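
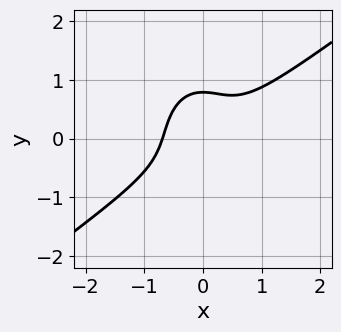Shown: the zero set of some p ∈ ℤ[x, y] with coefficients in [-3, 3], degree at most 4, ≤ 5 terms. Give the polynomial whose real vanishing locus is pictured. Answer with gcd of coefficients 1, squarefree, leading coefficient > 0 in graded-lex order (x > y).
deg p = 3. The shape is more complex than any degree-2 curve.
Matching integer coefficients to the picture gives p.

3*x^3 - 3*x^2*y - 2*y^3 + 1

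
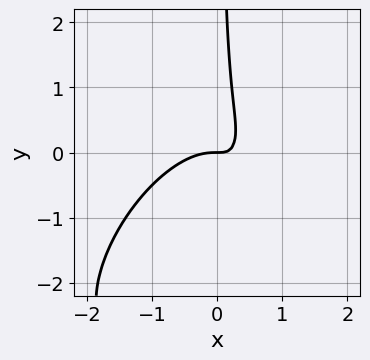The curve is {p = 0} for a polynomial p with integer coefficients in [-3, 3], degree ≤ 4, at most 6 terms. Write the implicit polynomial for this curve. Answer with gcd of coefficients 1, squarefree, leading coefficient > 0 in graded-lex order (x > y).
3*x^3 - 3*x^2*y + 2*x*y^2 + 3*x*y - y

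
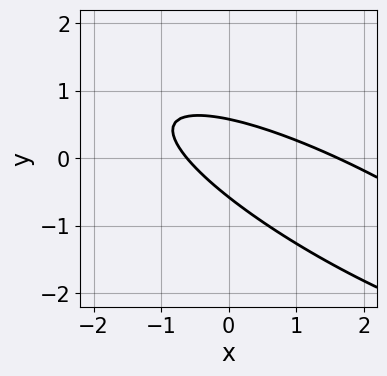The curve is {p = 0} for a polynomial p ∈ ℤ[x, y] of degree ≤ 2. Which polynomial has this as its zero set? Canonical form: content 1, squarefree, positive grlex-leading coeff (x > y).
x^2 + 3*x*y + 3*y^2 - x - 1

1. deg p = 2. The shape is more complex than any degree-1 curve.
2. The integer polynomial consistent with all of this is the stated p.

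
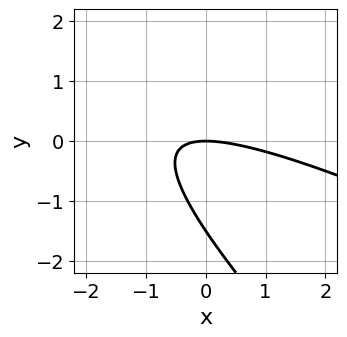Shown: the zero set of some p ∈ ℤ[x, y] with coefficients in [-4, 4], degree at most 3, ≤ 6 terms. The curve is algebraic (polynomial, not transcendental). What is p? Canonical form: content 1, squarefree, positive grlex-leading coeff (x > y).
(a) Degree: the shape is more complex than any degree-1 curve, so deg p = 2.
(b) From the visible intercepts: it crosses the x-axis at the gridline x = 0; it meets the y-axis at y = 0 (among the integer gridlines).
(c) Assembling these constraints gives the stated polynomial.

x^2 + 3*x*y + 2*y^2 + 3*y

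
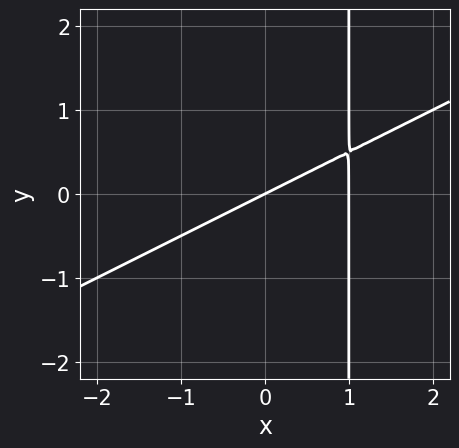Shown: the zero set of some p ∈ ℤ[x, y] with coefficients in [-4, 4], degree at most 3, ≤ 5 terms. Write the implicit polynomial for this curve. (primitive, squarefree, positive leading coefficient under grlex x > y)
x^2 - 2*x*y - x + 2*y

(a) deg p = 2. A generic line meets the curve in up to 2 points.
(b) From the axis intercepts and sections: one y-axis crossing is at y = 0; the x-axis gridline crossings are at x ∈ {0, 1}.
(c) Matching integer coefficients to the picture gives p.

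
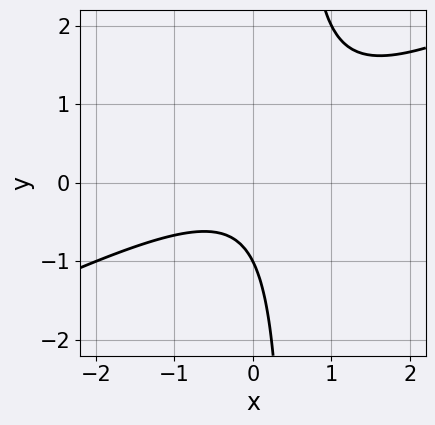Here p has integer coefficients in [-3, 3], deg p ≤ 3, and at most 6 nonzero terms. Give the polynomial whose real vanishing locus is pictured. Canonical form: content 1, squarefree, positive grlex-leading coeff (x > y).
(a) Degree: no degree-1 curve has this shape, so deg p = 2.
(b) From the visible intercepts: one y-axis crossing is at y = -1; the curve avoids every integer x-axis point in the box.
(c) Fitting integer coefficients to these (and the overall shape) gives p.

x^2 - 2*x*y + y + 1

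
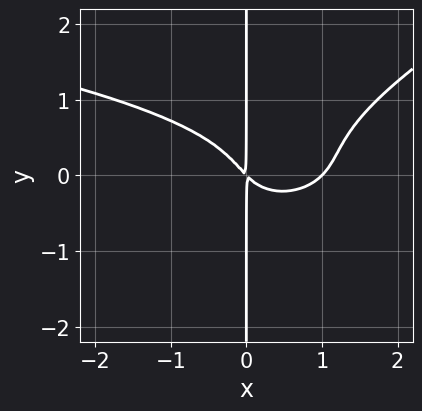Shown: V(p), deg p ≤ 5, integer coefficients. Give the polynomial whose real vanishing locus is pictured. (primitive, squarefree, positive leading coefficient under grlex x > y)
x^2*y^2 - 2*x*y^3 + x^3 - x^2 - x*y

First, deg p = 4. A generic line meets the curve in up to 4 points.
Then, observable constraints: every point of the y-axis in the box is on the curve; it crosses the x-axis at the gridline x = 1.
Finally, these observations pin down the coefficients.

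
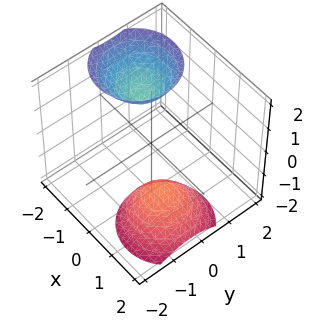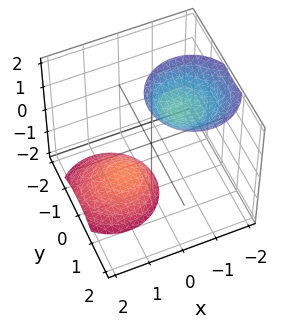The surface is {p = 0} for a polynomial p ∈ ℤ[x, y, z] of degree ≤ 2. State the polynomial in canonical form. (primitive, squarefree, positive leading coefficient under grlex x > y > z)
3*x^2 + 3*x*z + 3*y^2 - y*z - z^2 + 3

There are 2 components. They look like related sheets of one shape, so recover p as a whole.
Degree: no degree-1 surface has this shape, so deg p = 2.
Observable constraints: the surface avoids every integer x-axis point in the box; it misses every integer gridline on the y-axis.
Assembling these constraints gives the stated polynomial.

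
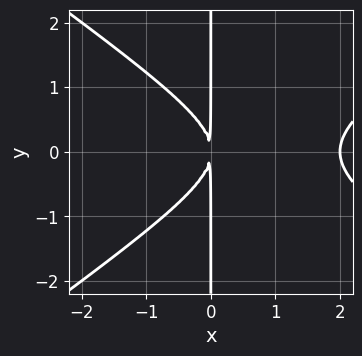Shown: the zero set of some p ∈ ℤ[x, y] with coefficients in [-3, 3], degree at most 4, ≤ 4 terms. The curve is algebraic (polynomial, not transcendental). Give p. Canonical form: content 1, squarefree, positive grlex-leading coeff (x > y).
x^3 - 2*x*y^2 - 2*x^2

1. Degree: no degree-2 curve has this shape, so deg p = 3.
2. Symmetries: mirror symmetry y ↦ −y ⇒ only even powers of y.
3. Checking where it meets the axes: one x-axis crossing is at x = 2; the visible y-axis segment lies entirely on the curve.
4. Solving for integer coefficients yields p as stated.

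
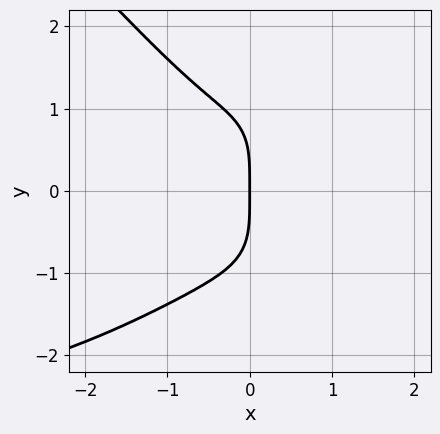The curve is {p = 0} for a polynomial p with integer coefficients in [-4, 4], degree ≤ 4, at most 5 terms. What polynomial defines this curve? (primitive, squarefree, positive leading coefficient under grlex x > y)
x^3*y + y^4 + 3*x^3 + x^2 + 3*x

(a) The degree is 4 — the shape is more complex than any degree-3 curve.
(b) Against the integer gridlines: it meets the y-axis at y = 0 (among the integer gridlines); it meets the x-axis at x = 0 (among the integer gridlines).
(c) Assembling these constraints gives the stated polynomial.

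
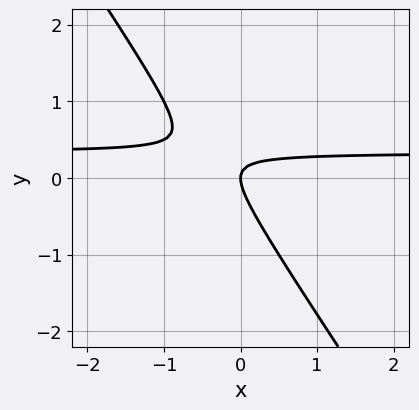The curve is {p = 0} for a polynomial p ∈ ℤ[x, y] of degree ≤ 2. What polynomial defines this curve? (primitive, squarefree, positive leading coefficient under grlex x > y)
3*x*y + 2*y^2 - x

Degree: a generic line meets the curve in up to 2 points, so deg p = 2.
Checking where it meets the axes: it meets the y-axis at y = 0 (among the integer gridlines); it meets the x-axis at x = 0 (among the integer gridlines).
Together with the visible shape, these determine p as stated.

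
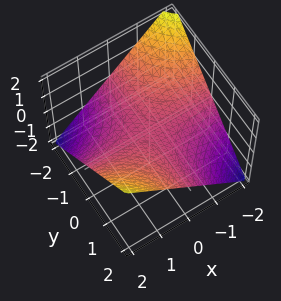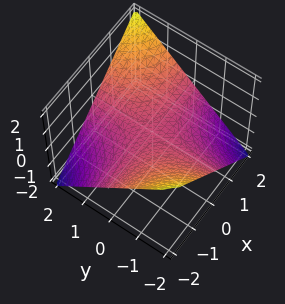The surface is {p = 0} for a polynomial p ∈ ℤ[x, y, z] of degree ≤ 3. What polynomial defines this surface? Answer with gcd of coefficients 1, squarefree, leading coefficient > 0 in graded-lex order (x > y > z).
First, deg p = 2.
Then, reading off the gridlines: every point of the y-axis in the box is on the surface; one z-axis crossing is at z = 0.
Finally, solving for integer coefficients yields p as stated.

x*y - 2*z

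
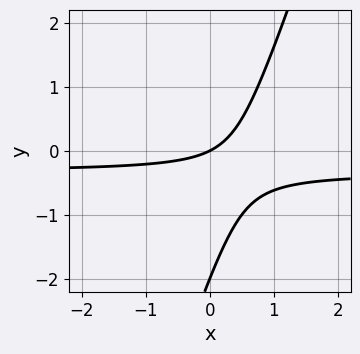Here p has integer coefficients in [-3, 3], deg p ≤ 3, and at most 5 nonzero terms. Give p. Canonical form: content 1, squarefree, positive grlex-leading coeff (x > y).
deg p = 2. A generic line meets the curve in up to 2 points.
Observable constraints: it meets the x-axis at x = 0 (among the integer gridlines); among the integer gridlines, it crosses the y-axis at y ∈ {-2, 0}.
These observations pin down the coefficients.

3*x*y - y^2 + x - 2*y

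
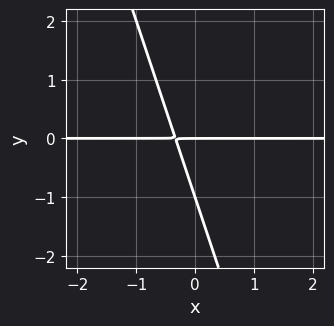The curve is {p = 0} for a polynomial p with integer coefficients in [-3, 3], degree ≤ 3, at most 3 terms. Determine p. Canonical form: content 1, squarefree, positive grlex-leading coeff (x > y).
3*x*y + y^2 + y

1. deg p = 2.
2. Checking where it meets the axes: the visible x-axis segment lies entirely on the curve; among the integer gridlines, it crosses the y-axis at y ∈ {-1, 0}.
3. Matching integer coefficients to the picture gives p.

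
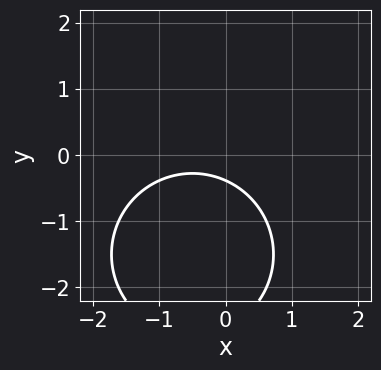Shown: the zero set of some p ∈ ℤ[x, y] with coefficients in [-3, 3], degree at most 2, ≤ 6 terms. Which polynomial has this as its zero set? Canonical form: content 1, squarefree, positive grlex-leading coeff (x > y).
1. deg p = 2. The shape is more complex than any degree-1 curve.
2. Against the integer gridlines: no x-intercept at any integer in the box.
3. Assembling these constraints gives the stated polynomial.

x^2 + y^2 + x + 3*y + 1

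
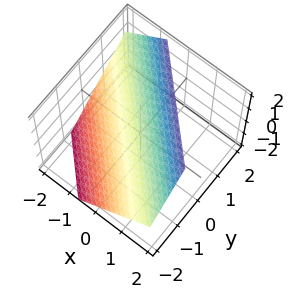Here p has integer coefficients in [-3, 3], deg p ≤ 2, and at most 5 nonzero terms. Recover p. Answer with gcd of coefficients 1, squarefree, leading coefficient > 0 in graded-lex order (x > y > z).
1. The degree is 1 — every cross-section is a straight line — this is a plane.
2. Solving for integer coefficients yields p as stated.

3*x + 3*y - 3*z + 2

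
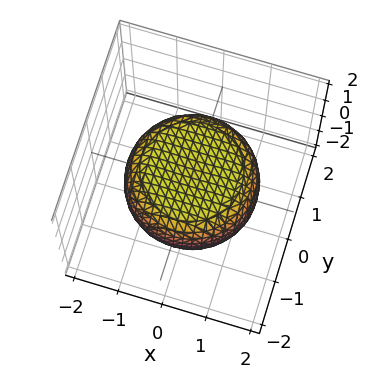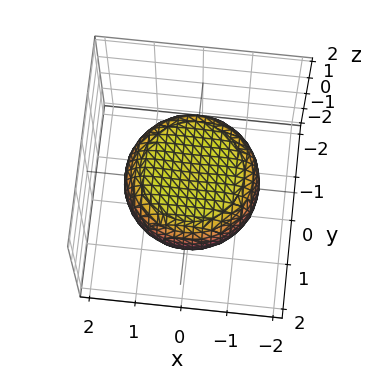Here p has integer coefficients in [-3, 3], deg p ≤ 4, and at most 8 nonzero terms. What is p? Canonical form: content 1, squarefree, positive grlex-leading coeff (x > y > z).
x^4 + 2*x^2*y^2 + y^4 - x^2 - y^2 + 3*z^2 - 2

1. The degree is 4 — a generic line meets the surface in up to 4 points.
2. By symmetry, the surface is invariant under rotation about z: p = q(x² + y², z).
3. From the axis intercepts and sections: a circular section at z = 0 has radius between 1 and 2.
4. The integer polynomial consistent with all of this is the stated p.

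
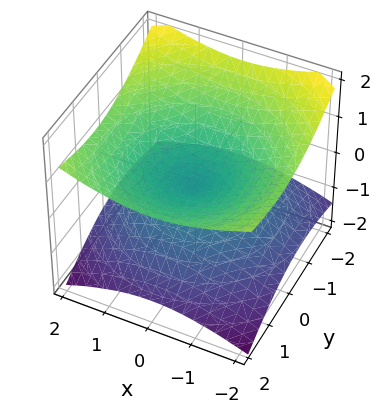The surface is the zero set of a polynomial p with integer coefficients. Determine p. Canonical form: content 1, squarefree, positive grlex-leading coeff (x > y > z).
deg p = 2. A generic line meets the surface in up to 2 points.
Checking where it meets the axes: it crosses the y-axis at the gridline y = 0; one x-axis crossing is at x = 0; one z-axis crossing is at z = 0.
Matching integer coefficients to the picture gives p.

x^2 + y^2 - y*z - 3*z^2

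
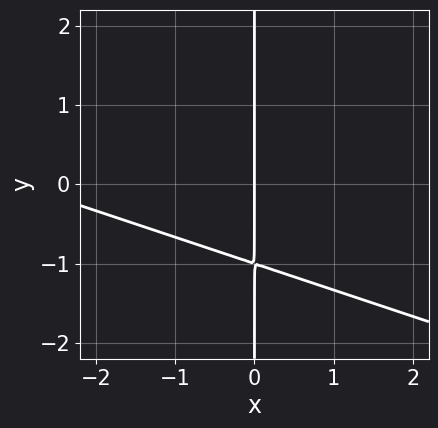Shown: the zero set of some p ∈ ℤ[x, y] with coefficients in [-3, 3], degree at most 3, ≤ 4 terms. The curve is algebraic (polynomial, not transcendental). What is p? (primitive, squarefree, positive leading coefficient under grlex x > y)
x^2 + 3*x*y + 3*x

(a) deg p = 2. No degree-1 curve has this shape.
(b) Checking where it meets the axes: the visible y-axis segment lies entirely on the curve; one x-axis crossing is at x = 0.
(c) The integer polynomial consistent with all of this is the stated p.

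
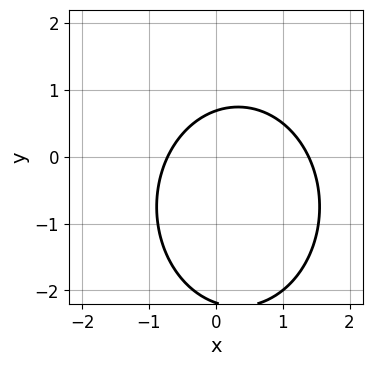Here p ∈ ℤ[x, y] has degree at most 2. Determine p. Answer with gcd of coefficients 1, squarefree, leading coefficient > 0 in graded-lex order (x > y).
3*x^2 + 2*y^2 - 2*x + 3*y - 3

First, the degree is 2 — a generic line meets the curve in up to 2 points.
Finally, matching integer coefficients to the picture gives p.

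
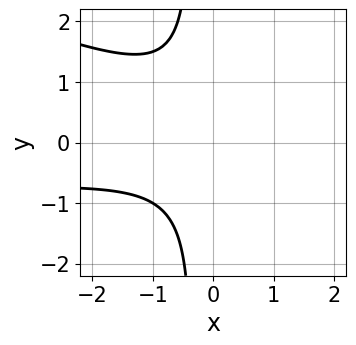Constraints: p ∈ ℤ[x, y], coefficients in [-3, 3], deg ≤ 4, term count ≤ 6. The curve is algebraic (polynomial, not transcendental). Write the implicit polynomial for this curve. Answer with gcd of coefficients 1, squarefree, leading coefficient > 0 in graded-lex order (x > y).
(a) Degree: the shape is more complex than any degree-2 curve, so deg p = 3.
(b) From the axis intercepts and sections: it misses every integer gridline on the x-axis; the curve avoids every integer y-axis point in the box.
(c) These observations pin down the coefficients.

x^2*y + 3*x*y^2 + x^2 + y^2 + 2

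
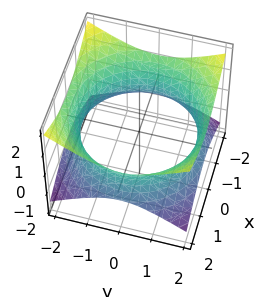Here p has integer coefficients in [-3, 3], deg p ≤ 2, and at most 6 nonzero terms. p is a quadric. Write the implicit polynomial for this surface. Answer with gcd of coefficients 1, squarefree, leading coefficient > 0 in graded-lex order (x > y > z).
x^2 + y^2 - 2*z^2 - 3

(a) Degree: one connected sheet with a waist; a quadric, so deg p = 2.
(b) By symmetry, the z-axis is an axis of rotation, so x and y enter only as x² + y²; it's symmetric under z → −z, forcing even powers of z.
(c) Against the integer gridlines: the surface avoids every integer z-axis point in the box; a circular section at z = 0 has radius between 1 and 2.
(d) Matching integer coefficients to the picture gives p.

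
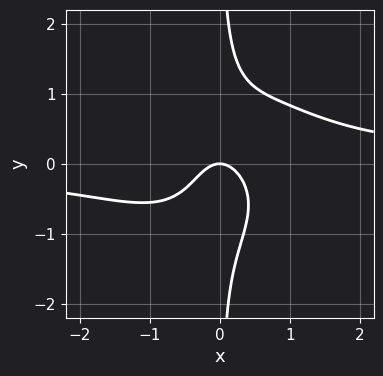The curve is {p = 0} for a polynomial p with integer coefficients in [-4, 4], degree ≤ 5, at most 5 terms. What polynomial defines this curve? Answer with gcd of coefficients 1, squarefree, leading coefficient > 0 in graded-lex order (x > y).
2*x^3*y + 2*x*y^3 - 2*x^2 - y

1. The degree is 4 — the shape is more complex than any degree-3 curve.
2. From the axis intercepts and sections: one y-axis crossing is at y = 0; it meets the x-axis at x = 0 (among the integer gridlines).
3. Matching integer coefficients to the picture gives p.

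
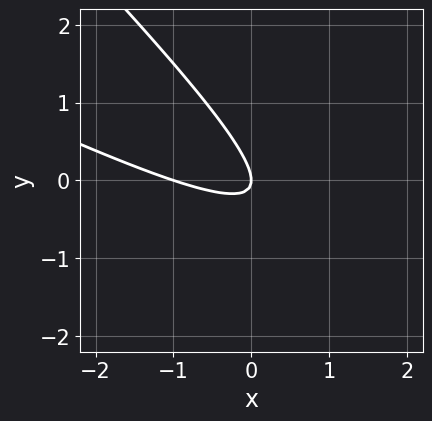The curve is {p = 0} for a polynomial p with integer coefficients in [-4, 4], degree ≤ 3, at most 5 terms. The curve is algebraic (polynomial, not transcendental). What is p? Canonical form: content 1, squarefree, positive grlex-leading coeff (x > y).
First, degree: a generic line meets the curve in up to 2 points, so deg p = 2.
Next, checking where it meets the axes: one y-axis crossing is at y = 0; among the integer gridlines, it crosses the x-axis at x ∈ {-1, 0}.
Finally, matching integer coefficients to the picture gives p.

x^2 + 3*x*y + 2*y^2 + x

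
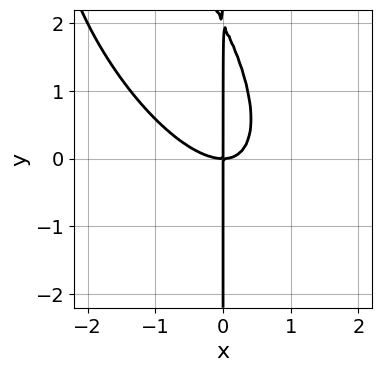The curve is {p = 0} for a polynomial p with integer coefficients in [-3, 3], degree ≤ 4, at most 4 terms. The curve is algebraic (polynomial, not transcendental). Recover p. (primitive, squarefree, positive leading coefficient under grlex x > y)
1. Degree: a generic line meets the curve in up to 3 points, so deg p = 3.
2. Checking where it meets the axes: the visible y-axis segment lies entirely on the curve; it crosses the x-axis at the gridline x = 0.
3. These observations pin down the coefficients.

2*x^3 + 2*x^2*y + x*y^2 - 2*x*y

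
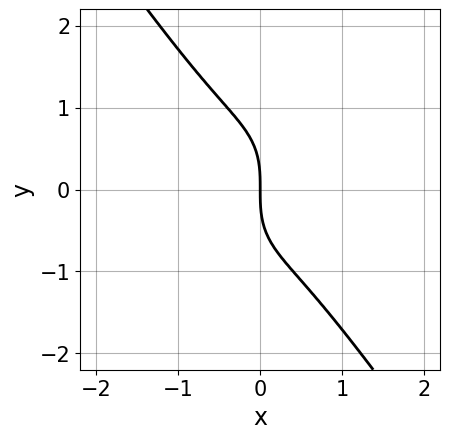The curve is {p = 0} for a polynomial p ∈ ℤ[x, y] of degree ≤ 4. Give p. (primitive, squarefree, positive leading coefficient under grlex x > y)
deg p = 3. The shape is more complex than any degree-2 curve.
Against the integer gridlines: it crosses the x-axis at the gridline x = 0; it meets the y-axis at y = 0 (among the integer gridlines).
Putting this together gives p.

3*x^3 + y^3 + 2*x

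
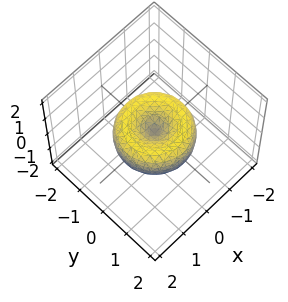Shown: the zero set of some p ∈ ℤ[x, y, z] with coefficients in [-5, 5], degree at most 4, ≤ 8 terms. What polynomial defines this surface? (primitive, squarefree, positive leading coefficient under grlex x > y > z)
First, the degree is 4 — no degree-3 surface has this shape.
Then, symmetries: rotational symmetry about the z-axis ⇒ p depends on x, y only through x² + y².
Then, from the visible intercepts: one x-axis crossing is at x = 0; it meets the y-axis at y = 0 (among the integer gridlines).
Finally, together with the visible shape, these determine p as stated.

2*x^4 + 4*x^2*y^2 + 2*y^4 - 3*x^2 - 3*y^2 + 3*z^2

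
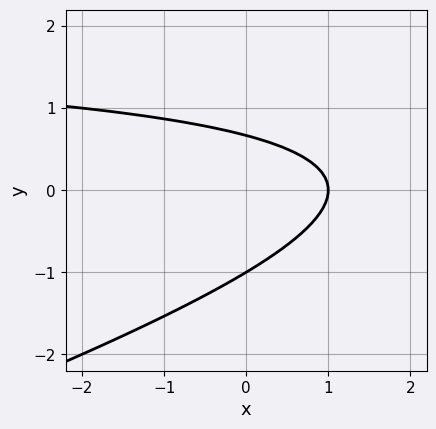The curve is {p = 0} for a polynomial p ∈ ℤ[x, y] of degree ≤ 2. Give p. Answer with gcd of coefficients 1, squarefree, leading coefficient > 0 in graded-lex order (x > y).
x*y - 3*y^2 - 2*x - y + 2

1. The degree is 2 — no degree-1 curve has this shape.
2. Observable constraints: it meets the y-axis at y = -1 (among the integer gridlines); it meets the x-axis at x = 1 (among the integer gridlines).
3. Assembling these constraints gives the stated polynomial.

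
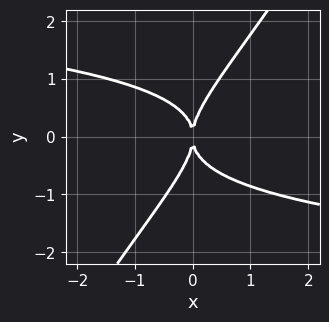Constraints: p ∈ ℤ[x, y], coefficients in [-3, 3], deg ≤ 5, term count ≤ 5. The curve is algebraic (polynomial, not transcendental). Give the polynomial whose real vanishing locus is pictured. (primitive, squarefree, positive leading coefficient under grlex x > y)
3*x*y^3 - 2*y^4 + 3*x^2

1. Degree: no degree-3 curve has this shape, so deg p = 4.
2. From the visible intercepts: it crosses the y-axis at the gridline y = 0; it meets the x-axis at x = 0 (among the integer gridlines).
3. These observations pin down the coefficients.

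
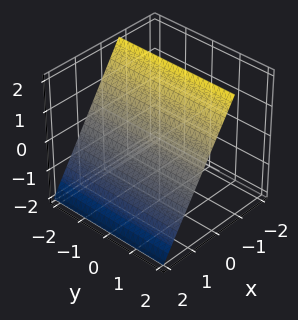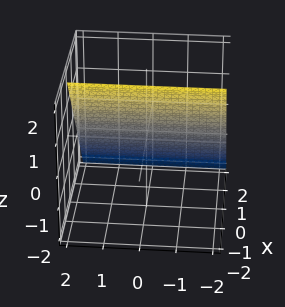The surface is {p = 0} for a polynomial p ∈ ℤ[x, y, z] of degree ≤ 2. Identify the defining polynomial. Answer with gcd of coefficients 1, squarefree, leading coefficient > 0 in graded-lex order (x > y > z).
3*x + 2*z - 2

The degree is 1 — the surface is flat (a plane).
Against the integer gridlines: no y-intercept at any integer in the box; one z-axis crossing is at z = 1.
Solving for integer coefficients yields p as stated.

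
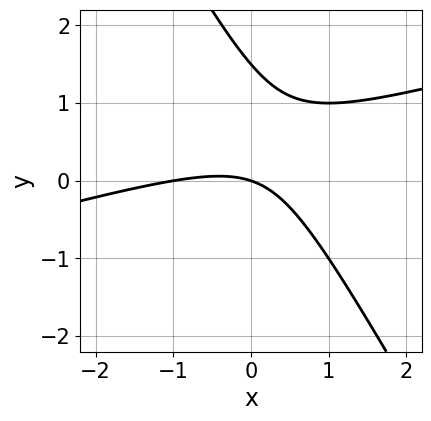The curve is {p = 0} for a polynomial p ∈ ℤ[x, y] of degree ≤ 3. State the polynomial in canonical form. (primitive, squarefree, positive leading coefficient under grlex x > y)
x^2 - 3*x*y - 2*y^2 + x + 3*y

Degree: a generic line meets the curve in up to 2 points, so deg p = 2.
Against the integer gridlines: it meets the y-axis at y = 0 (among the integer gridlines); among the integer gridlines, it crosses the x-axis at x ∈ {-1, 0}.
Together with the visible shape, these determine p as stated.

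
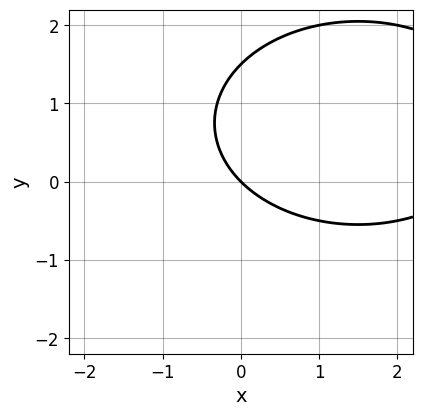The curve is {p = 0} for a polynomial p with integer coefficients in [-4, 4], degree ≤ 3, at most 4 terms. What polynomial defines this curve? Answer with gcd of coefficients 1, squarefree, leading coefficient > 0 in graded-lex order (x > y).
x^2 + 2*y^2 - 3*x - 3*y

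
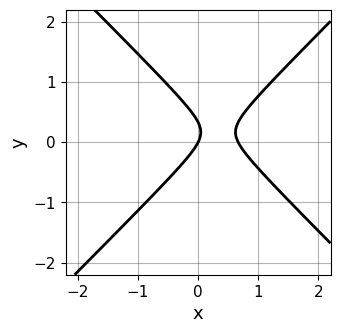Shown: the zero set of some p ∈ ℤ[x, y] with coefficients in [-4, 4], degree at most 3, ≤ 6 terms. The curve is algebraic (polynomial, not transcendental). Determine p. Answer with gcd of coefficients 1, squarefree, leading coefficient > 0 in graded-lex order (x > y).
1. deg p = 2. No degree-1 curve has this shape.
2. Reading off the gridlines: one x-axis crossing is at x = 0; it crosses the y-axis at the gridline y = 0.
3. Assembling these constraints gives the stated polynomial.

3*x^2 - 3*y^2 - 2*x + y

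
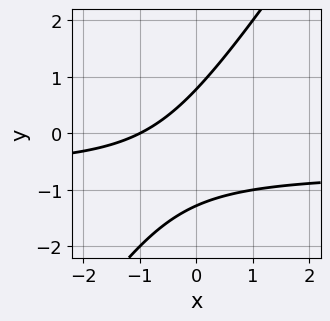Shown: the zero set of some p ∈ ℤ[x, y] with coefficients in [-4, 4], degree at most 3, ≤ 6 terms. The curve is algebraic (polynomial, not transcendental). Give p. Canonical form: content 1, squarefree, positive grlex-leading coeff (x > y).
1. Degree: the shape is more complex than any degree-1 curve, so deg p = 2.
2. From the axis intercepts and sections: one x-axis crossing is at x = -1.
3. Assembling these constraints gives the stated polynomial.

3*x*y - 2*y^2 + 2*x - y + 2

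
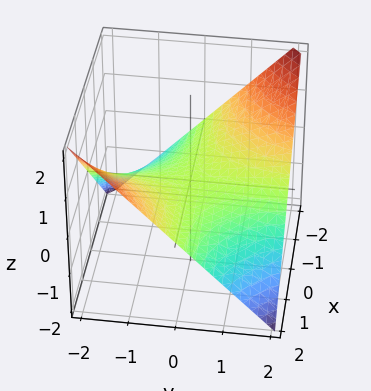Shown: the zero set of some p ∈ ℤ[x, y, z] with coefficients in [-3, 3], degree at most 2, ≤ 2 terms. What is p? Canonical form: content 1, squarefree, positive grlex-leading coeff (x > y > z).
x*y + 2*z

1. deg p = 2. The shape is more complex than any degree-1 surface.
2. Against the integer gridlines: every point of the y-axis in the box is on the surface; it crosses the z-axis at the gridline z = 0; every point of the x-axis in the box is on the surface.
3. The integer polynomial consistent with all of this is the stated p.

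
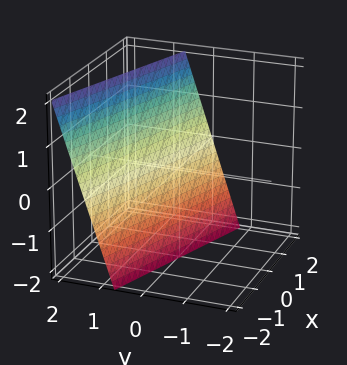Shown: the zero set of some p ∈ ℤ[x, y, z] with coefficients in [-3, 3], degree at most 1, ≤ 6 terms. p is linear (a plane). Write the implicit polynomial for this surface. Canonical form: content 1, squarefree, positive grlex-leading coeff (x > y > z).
deg p = 1. Every cross-section is a straight line — this is a plane.
From the visible intercepts: one z-axis crossing is at z = -2; it meets the x-axis at x = 2 (among the integer gridlines).
Fitting integer coefficients to these (and the overall shape) gives p.

x + 3*y - z - 2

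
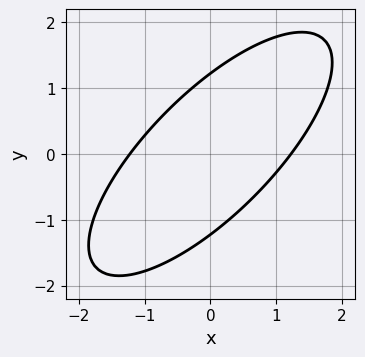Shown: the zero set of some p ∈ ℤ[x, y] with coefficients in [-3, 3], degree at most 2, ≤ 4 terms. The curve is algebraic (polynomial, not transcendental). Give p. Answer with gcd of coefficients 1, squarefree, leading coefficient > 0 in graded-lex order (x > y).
The degree is 2 — the shape is more complex than any degree-1 curve.
Putting this together gives p.

2*x^2 - 3*x*y + 2*y^2 - 3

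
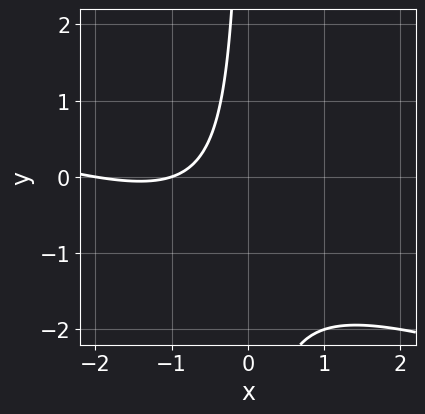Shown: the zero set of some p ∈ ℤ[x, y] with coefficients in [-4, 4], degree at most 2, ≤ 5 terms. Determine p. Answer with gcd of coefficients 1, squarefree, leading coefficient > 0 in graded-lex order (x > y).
x^2 + 3*x*y + 3*x + 2

deg p = 2. No degree-1 curve has this shape.
Against the integer gridlines: among the integer gridlines, it crosses the x-axis at x ∈ {-2, -1}; the curve avoids every integer y-axis point in the box.
These observations pin down the coefficients.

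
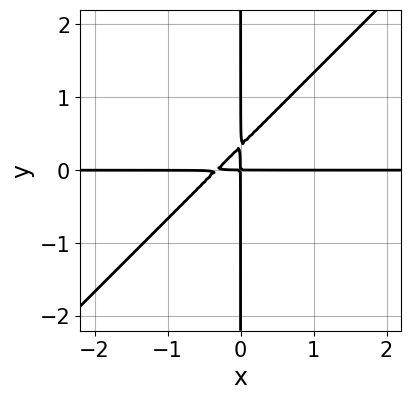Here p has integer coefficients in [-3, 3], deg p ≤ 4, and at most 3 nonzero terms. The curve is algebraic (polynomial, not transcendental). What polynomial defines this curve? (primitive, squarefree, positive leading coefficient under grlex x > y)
First, degree: no degree-2 curve has this shape, so deg p = 3.
Next, checking where it meets the axes: the visible y-axis segment lies entirely on the curve; the visible x-axis segment lies entirely on the curve.
Finally, together with the visible shape, these determine p as stated.

3*x^2*y - 3*x*y^2 + x*y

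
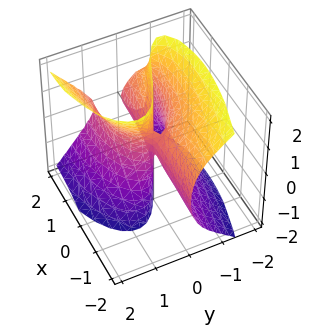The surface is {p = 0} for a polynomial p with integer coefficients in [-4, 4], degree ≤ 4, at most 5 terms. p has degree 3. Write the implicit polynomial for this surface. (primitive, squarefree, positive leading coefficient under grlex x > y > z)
x^2*y - x*z^2 + 3*y^3 - 2*y*z^2 - 3*x*y

First, degree: a generic line meets the surface in up to 3 points, so deg p = 3.
Then, from the visible intercepts: it meets the y-axis at y = 0 (among the integer gridlines); every point of the z-axis in the box is on the surface; every point of the x-axis in the box is on the surface.
Finally, these observations pin down the coefficients.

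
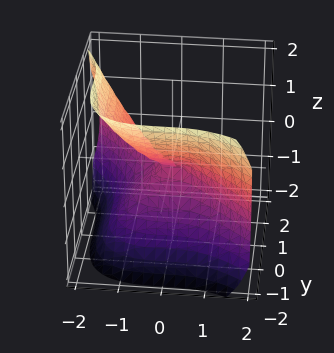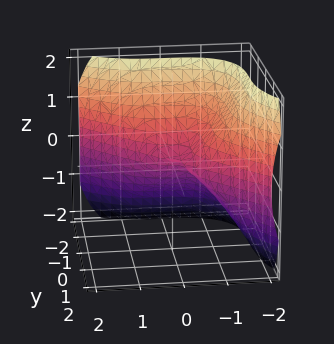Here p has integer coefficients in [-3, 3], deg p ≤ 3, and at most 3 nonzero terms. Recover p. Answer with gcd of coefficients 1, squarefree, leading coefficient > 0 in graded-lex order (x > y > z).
2*x^3 + 2*y^3 + 3*z^2

deg p = 3.
From the visible intercepts: it crosses the y-axis at the gridline y = 0; it meets the x-axis at x = 0 (among the integer gridlines); it crosses the z-axis at the gridline z = 0.
Matching integer coefficients to the picture gives p.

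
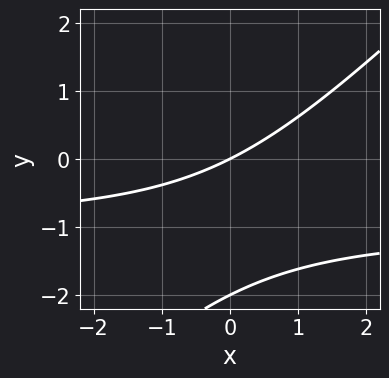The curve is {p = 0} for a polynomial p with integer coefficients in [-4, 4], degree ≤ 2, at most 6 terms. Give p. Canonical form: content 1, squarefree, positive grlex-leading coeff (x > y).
Degree: a generic line meets the curve in up to 2 points, so deg p = 2.
Reading off the gridlines: it crosses the x-axis at the gridline x = 0; the y-axis gridline crossings are at y ∈ {-2, 0}.
Together with the visible shape, these determine p as stated.

x*y - y^2 + x - 2*y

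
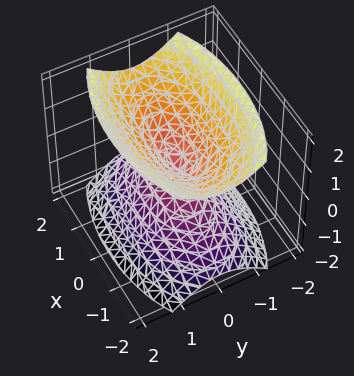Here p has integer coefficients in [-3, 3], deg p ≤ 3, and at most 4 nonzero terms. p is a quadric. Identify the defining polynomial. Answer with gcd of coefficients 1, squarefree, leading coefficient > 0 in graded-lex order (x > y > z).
x^2 + 3*y^2 - 2*z^2

First, there are 2 components. Treating them together as one polynomial.
Then, degree: two nappes meeting at a single point; a quadric, so deg p = 2.
Then, symmetries: mirror symmetry x ↦ −x ⇒ only even powers of x; mirror symmetry z ↦ −z ⇒ only even powers of z; it's symmetric under y → −y, forcing even powers of y.
Then, checking where it meets the axes: it meets the x-axis at x = 0 (among the integer gridlines); one z-axis crossing is at z = 0; it meets the y-axis at y = 0 (among the integer gridlines).
Finally, assembling these constraints gives the stated polynomial.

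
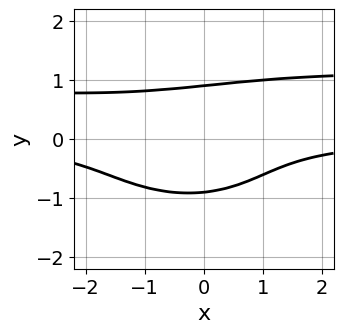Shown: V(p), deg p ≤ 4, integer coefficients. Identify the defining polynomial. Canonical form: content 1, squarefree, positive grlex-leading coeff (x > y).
x^2*y^2 + 3*y^4 - x^2*y - x*y - 2

First, deg p = 4. No degree-3 curve has this shape.
Then, from the visible intercepts: the curve avoids every integer x-axis point in the box.
Finally, these observations pin down the coefficients.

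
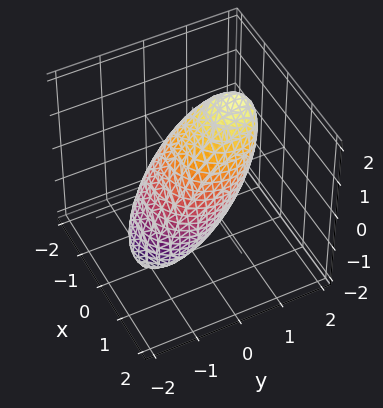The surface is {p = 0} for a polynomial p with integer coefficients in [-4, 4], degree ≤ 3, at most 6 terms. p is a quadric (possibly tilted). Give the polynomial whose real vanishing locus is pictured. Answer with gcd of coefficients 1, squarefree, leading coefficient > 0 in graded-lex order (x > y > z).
2*x^2 + 2*y^2 - 2*y*z + z^2 - 2

First, the degree is 2 — no degree-1 surface has this shape.
Next, reading off the gridlines: the y-axis gridline crossings are at y ∈ {-1, 1}; among the integer gridlines, it crosses the x-axis at x ∈ {-1, 1}.
Finally, putting this together gives p.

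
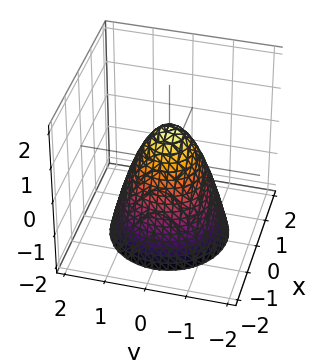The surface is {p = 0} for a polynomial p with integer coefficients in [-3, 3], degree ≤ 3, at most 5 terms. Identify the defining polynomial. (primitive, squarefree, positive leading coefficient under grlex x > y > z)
3*x^2 + 3*y^2 + 2*z - 2

(a) deg p = 2. No degree-1 surface has this shape.
(b) By symmetry, the z-axis is an axis of rotation, so x and y enter only as x² + y².
(c) Observable constraints: a circular section at z = -1 has radius between 1 and 2; it crosses the z-axis at the gridline z = 1.
(d) Fitting integer coefficients to these (and the overall shape) gives p.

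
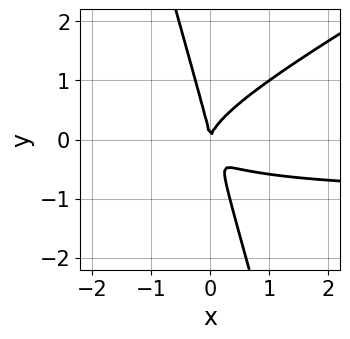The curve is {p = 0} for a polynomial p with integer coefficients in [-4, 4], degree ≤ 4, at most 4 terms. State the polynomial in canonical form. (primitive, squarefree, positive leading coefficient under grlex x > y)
The degree is 3 — a generic line meets the curve in up to 3 points.
From the visible intercepts: it meets the y-axis at y = 0 (among the integer gridlines); one x-axis crossing is at x = 0.
The integer polynomial consistent with all of this is the stated p.

2*x^2*y - 3*x*y^2 - y^3 + 2*x^2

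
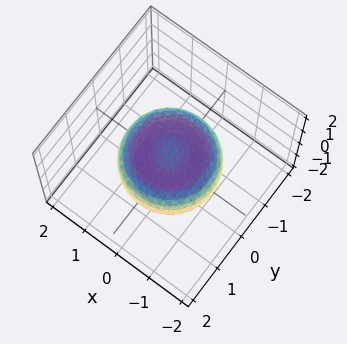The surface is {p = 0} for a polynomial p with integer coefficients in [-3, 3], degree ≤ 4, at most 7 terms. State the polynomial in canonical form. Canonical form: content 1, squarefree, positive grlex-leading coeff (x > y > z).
x^4 + 2*x^2*y^2 + y^4 - x^2 - y^2 + 2*z^2 - 1

First, deg p = 4.
Next, symmetries: every cross-section ⟂ z is a circle, so x, y appear only via x² + y².
Then, observable constraints: a circular section at z = 0 has radius between 1 and 2.
Finally, matching integer coefficients to the picture gives p.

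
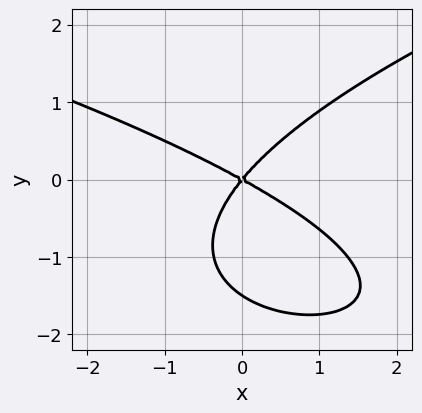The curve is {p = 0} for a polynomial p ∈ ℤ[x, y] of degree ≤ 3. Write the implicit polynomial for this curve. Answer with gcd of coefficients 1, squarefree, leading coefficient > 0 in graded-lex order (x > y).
(a) Degree: no degree-2 curve has this shape, so deg p = 3.
(b) From the visible intercepts: it crosses the x-axis at the gridline x = 0; one y-axis crossing is at y = 0.
(c) Assembling these constraints gives the stated polynomial.

2*y^3 - 2*x^2 - 2*x*y + 3*y^2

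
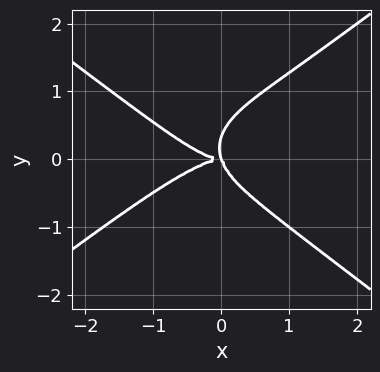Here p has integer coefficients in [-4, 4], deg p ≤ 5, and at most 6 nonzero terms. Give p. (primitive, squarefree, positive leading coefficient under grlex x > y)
x^4 - 3*y^4 + 3*x*y^2 + y^3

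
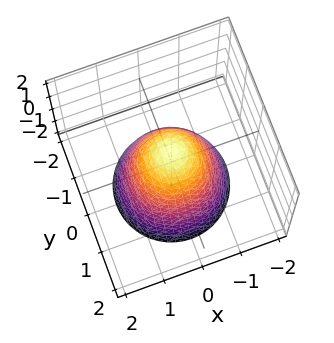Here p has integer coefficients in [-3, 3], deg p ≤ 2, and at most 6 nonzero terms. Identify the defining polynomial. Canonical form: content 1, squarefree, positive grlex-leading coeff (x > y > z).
1. deg p = 2. The shape is more complex than any degree-1 surface.
2. Symmetries: the z-axis is an axis of rotation, so x and y enter only as x² + y².
3. From the visible intercepts: one z-axis crossing is at z = 1; a circular section at z = -1 has radius between 1 and 2.
4. The integer polynomial consistent with all of this is the stated p.

3*x^2 + 3*y^2 + 2*z - 2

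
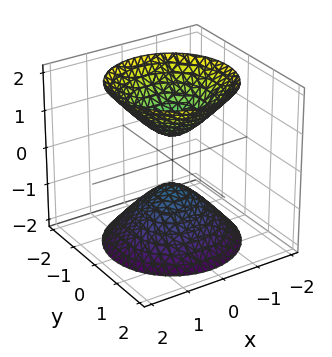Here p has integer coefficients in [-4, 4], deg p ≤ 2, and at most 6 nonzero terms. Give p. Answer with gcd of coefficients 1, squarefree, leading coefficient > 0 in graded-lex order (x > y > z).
3*x^2 + 3*y^2 - 2*z^2 + 1

I count 2 distinct pieces.
Degree: the shape is more complex than any degree-1 surface, so deg p = 2.
Symmetry: the z-axis is an axis of rotation, so x and y enter only as x² + y².
Observable constraints: a circular section at z = 1 has radius between 0 and 1; no y-intercept at any integer in the box; no x-intercept at any integer in the box.
Solving for integer coefficients yields p as stated.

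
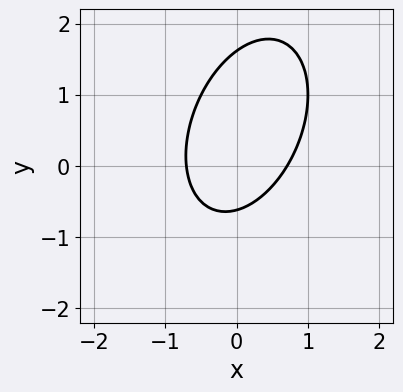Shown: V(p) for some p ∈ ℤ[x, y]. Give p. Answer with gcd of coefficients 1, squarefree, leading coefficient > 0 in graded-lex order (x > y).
(a) The degree is 2 — the shape is more complex than any degree-1 curve.
(b) Matching integer coefficients to the picture gives p.

2*x^2 - x*y + y^2 - y - 1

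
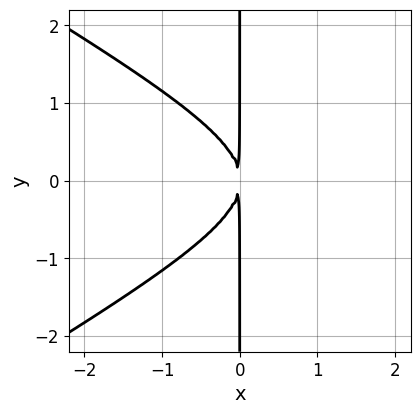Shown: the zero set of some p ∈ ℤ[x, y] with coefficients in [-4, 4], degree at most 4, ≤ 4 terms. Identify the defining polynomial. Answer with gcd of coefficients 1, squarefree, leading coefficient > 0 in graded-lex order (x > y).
x^3 - 3*x*y^2 - 3*x^2

(a) Degree: no degree-2 curve has this shape, so deg p = 3.
(b) Symmetries: mirror symmetry y ↦ −y ⇒ only even powers of y.
(c) Against the integer gridlines: every point of the y-axis in the box is on the curve.
(d) Assembling these constraints gives the stated polynomial.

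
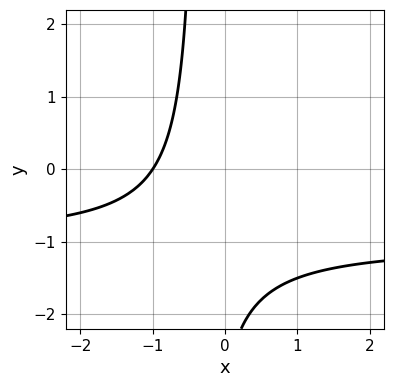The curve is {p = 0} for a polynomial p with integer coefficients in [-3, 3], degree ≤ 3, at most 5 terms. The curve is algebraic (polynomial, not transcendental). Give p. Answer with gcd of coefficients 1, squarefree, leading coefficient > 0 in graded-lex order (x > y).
First, the degree is 2 — the shape is more complex than any degree-1 curve.
Next, checking where it meets the axes: the curve avoids every integer y-axis point in the box; it meets the x-axis at x = -1 (among the integer gridlines).
Finally, fitting integer coefficients to these (and the overall shape) gives p.

3*x*y + 3*x + y + 3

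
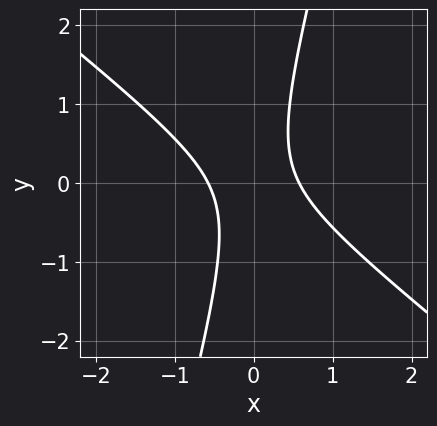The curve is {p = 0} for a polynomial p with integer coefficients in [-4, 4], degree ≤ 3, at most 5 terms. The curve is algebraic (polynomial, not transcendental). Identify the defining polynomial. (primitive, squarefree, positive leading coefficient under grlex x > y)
First, degree: the shape is more complex than any degree-1 curve, so deg p = 2.
Next, observable constraints: the curve avoids every integer y-axis point in the box.
Finally, assembling these constraints gives the stated polynomial.

3*x^2 + 3*x*y - y^2 - 1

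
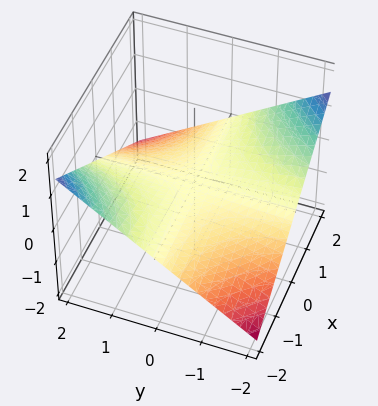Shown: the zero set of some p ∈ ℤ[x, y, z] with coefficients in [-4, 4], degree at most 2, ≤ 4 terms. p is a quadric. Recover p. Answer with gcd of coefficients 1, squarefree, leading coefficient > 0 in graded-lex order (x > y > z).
x*y + 3*z

First, degree: a saddle surface; a quadric, so deg p = 2.
Next, reading off the gridlines: every point of the y-axis in the box is on the surface; one z-axis crossing is at z = 0; the visible x-axis segment lies entirely on the surface.
Finally, together with the visible shape, these determine p as stated.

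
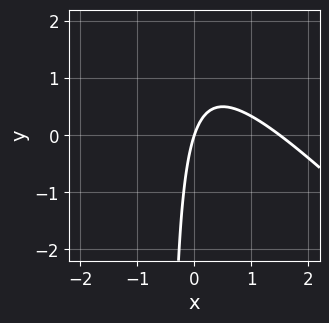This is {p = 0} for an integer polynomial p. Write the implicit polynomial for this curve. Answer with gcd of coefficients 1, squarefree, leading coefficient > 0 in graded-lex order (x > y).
2*x^2 + 2*x*y - 3*x + y

deg p = 2. A generic line meets the curve in up to 2 points.
Checking where it meets the axes: it meets the y-axis at y = 0 (among the integer gridlines); one x-axis crossing is at x = 0.
Solving for integer coefficients yields p as stated.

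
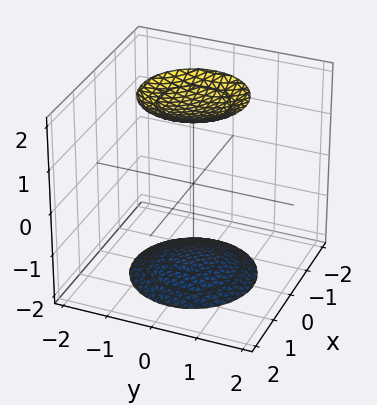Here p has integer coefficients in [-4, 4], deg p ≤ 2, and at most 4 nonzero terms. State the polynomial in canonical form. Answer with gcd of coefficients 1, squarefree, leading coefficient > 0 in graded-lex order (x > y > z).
1. I count 2 distinct pieces. They look like related sheets of one shape, so recover p as a whole.
2. Degree: two sheets facing apart; a quadric, so deg p = 2.
3. Symmetries: it's symmetric under z → −z, forcing even powers of z; the surface is invariant under rotation about z: p = q(x² + y², z).
4. Checking where it meets the axes: it misses every integer gridline on the x-axis; no y-intercept at any integer in the box; a circular section at z = -2 has radius exactly 1.
5. Fitting integer coefficients to these (and the overall shape) gives p.

x^2 + y^2 - z^2 + 3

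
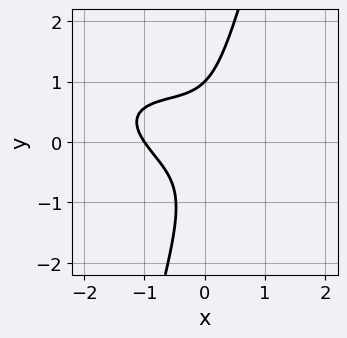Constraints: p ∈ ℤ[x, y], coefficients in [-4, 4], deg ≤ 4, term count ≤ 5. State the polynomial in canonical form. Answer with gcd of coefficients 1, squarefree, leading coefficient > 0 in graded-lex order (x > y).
x^3 + 2*x^2*y + 3*x*y^2 - y^3 + 1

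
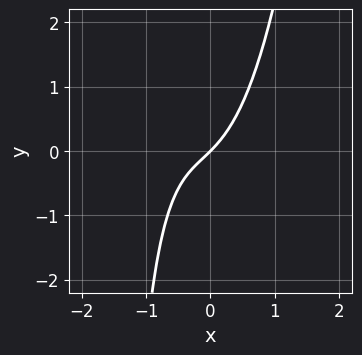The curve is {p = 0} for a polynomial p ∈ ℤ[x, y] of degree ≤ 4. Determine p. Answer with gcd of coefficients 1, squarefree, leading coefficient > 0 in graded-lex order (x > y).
1. deg p = 3.
2. Reading off the gridlines: it crosses the x-axis at the gridline x = 0; one y-axis crossing is at y = 0.
3. Putting this together gives p.

3*x^3 + 2*x^2 - x*y + 2*x - 2*y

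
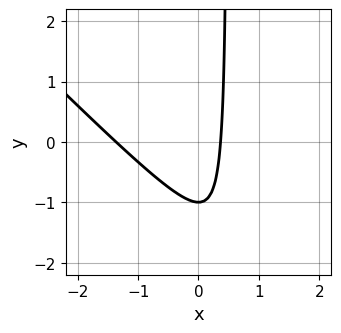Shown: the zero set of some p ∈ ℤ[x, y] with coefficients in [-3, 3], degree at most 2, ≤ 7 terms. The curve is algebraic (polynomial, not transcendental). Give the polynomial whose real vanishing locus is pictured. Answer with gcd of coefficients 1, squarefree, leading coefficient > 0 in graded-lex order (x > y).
2*x^2 + 2*x*y + 2*x - y - 1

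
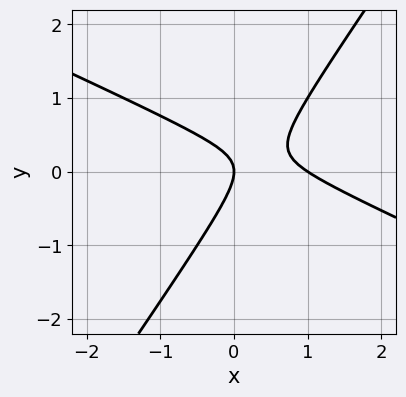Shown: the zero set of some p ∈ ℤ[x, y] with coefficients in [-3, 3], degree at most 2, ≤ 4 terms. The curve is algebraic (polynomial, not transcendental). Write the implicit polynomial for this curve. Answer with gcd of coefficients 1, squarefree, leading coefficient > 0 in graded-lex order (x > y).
2*x^2 + 3*x*y - 3*y^2 - 2*x

(a) deg p = 2.
(b) Checking where it meets the axes: it meets the y-axis at y = 0 (among the integer gridlines); the x-axis gridline crossings are at x ∈ {0, 1}.
(c) These observations pin down the coefficients.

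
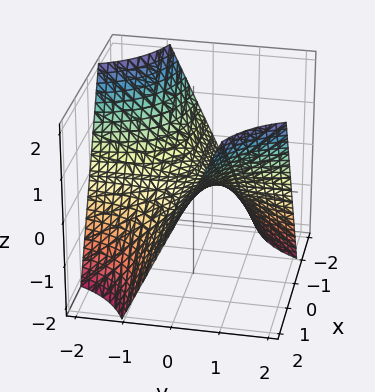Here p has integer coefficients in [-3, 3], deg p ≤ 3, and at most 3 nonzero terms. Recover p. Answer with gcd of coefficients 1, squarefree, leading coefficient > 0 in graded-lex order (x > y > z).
x*y - z

(a) deg p = 2.
(b) From the visible intercepts: the visible y-axis segment lies entirely on the surface; it meets the z-axis at z = 0 (among the integer gridlines); the visible x-axis segment lies entirely on the surface.
(c) Putting this together gives p.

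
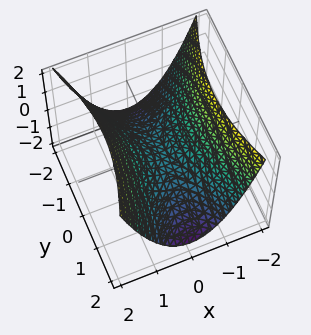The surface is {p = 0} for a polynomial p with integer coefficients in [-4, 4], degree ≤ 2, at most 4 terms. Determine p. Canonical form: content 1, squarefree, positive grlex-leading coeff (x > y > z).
3*x^2 - y^2 - 3*z

First, the degree is 2 — a saddle surface; a quadric.
Next, symmetries: it's symmetric under y → −y, forcing even powers of y; it's symmetric under x → −x, forcing even powers of x.
Then, from the visible intercepts: it crosses the y-axis at the gridline y = 0; it meets the z-axis at z = 0 (among the integer gridlines); it crosses the x-axis at the gridline x = 0.
Finally, together with the visible shape, these determine p as stated.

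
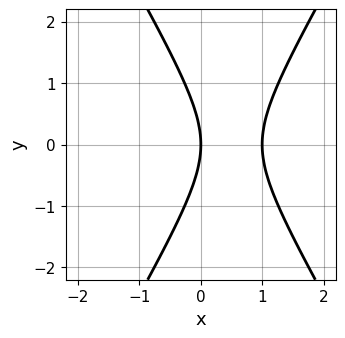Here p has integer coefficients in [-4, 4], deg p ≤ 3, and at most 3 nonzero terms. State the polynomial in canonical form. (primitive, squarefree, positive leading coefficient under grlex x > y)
First, deg p = 2.
Then, symmetries: mirror symmetry y ↦ −y ⇒ only even powers of y.
Then, against the integer gridlines: it meets the y-axis at y = 0 (among the integer gridlines); the x-axis gridline crossings are at x ∈ {0, 1}.
Finally, putting this together gives p.

3*x^2 - y^2 - 3*x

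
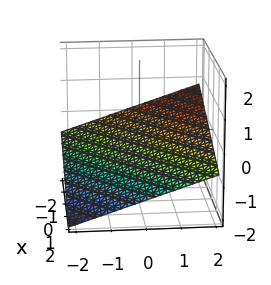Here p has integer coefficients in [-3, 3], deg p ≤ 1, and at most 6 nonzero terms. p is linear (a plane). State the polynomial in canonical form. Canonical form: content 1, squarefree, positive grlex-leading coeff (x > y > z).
(a) deg p = 1. The surface is flat (a plane).
(b) Observable constraints: one x-axis crossing is at x = -2; it meets the y-axis at y = 2 (among the integer gridlines).
(c) Assembling these constraints gives the stated polynomial.

x - y + 3*z + 2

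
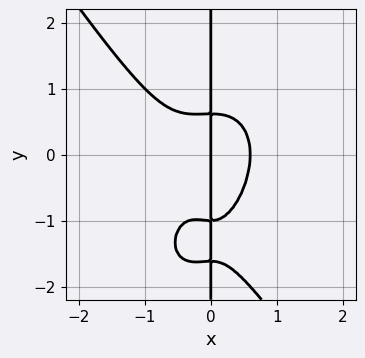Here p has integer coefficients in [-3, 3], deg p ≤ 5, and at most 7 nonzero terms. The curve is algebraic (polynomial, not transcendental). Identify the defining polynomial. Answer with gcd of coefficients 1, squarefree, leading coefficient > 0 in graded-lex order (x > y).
3*x^4 + x*y^3 + x^3 + 2*x*y^2 - x

Degree: a generic line meets the curve in up to 4 points, so deg p = 4.
Reading off the gridlines: every point of the y-axis in the box is on the curve; it crosses the x-axis at the gridline x = 0.
The integer polynomial consistent with all of this is the stated p.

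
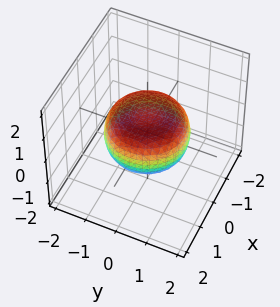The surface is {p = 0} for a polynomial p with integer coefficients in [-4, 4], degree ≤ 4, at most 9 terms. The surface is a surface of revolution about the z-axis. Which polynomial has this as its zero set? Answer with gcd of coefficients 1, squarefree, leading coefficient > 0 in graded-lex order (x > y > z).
x^4 + 2*x^2*y^2 + y^4 - x^2 - y^2 + 2*z^2 - 1

First, degree: the shape is more complex than any degree-3 surface, so deg p = 4.
Then, symmetries: rotational symmetry about the z-axis ⇒ p depends on x, y only through x² + y².
Next, against the integer gridlines: a circular section at z = 0 has radius between 1 and 2.
Finally, matching integer coefficients to the picture gives p.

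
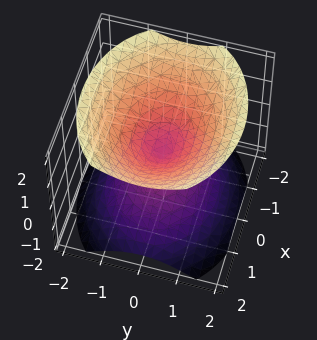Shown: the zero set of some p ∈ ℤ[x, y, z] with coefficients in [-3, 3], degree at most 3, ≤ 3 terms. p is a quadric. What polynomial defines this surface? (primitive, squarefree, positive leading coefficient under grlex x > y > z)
(a) There are 2 components. They look like related sheets of one shape, so recover p as a whole.
(b) deg p = 2. A double cone through the origin; a quadric.
(c) Symmetries: mirror symmetry z ↦ −z ⇒ only even powers of z; mirror symmetry x ↦ −x ⇒ only even powers of x; it's symmetric under y → −y, forcing even powers of y.
(d) Reading off the gridlines: one z-axis crossing is at z = 0; one x-axis crossing is at x = 0.
(e) Putting this together gives p.

2*x^2 + 3*y^2 - 3*z^2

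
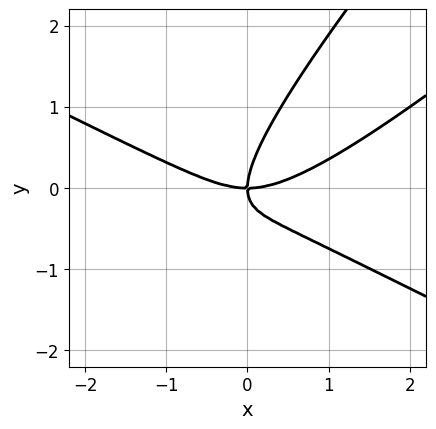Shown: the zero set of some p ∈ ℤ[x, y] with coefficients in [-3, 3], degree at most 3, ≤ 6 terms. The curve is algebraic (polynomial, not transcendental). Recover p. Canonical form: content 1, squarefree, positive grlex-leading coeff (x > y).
x^3 - 3*x*y^2 + 2*y^3 - 2*x*y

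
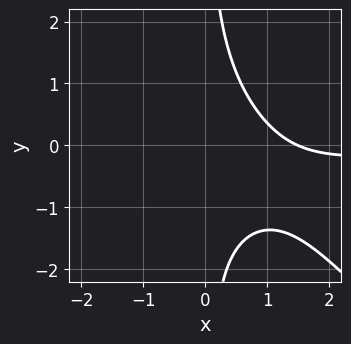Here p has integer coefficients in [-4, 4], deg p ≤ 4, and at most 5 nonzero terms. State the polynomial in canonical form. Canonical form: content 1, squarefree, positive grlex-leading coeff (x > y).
2*x^2*y + 2*x*y^2 + 2*x - 3

1. Degree: the shape is more complex than any degree-2 curve, so deg p = 3.
2. Against the integer gridlines: the curve avoids every integer y-axis point in the box.
3. Putting this together gives p.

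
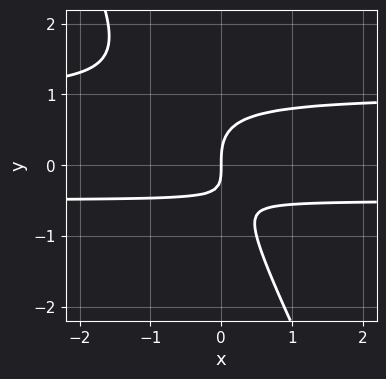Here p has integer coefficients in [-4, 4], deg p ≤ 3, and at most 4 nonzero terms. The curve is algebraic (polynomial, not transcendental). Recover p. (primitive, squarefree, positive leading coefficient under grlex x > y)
2*x*y^2 + y^3 - x*y - x

1. Degree: a generic line meets the curve in up to 3 points, so deg p = 3.
2. Reading off the gridlines: it meets the x-axis at x = 0 (among the integer gridlines); it meets the y-axis at y = 0 (among the integer gridlines).
3. Putting this together gives p.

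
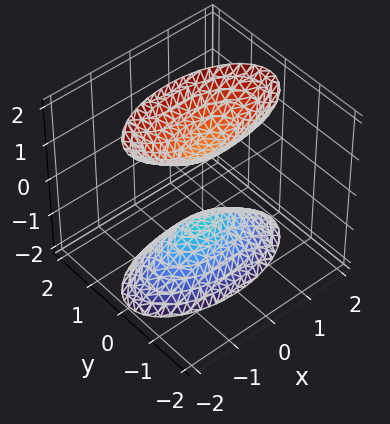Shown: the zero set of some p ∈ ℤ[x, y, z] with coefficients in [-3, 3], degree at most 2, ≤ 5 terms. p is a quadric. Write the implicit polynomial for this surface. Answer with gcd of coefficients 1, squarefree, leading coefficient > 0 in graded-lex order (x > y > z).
(a) I count 2 distinct pieces.
(b) deg p = 2.
(c) Symmetries: the y ↦ −y reflection is a symmetry, so y appears only in even powers; it's symmetric under z → −z, forcing even powers of z; the x ↦ −x reflection is a symmetry, so x appears only in even powers.
(d) From the axis intercepts and sections: it misses every integer gridline on the x-axis; among the integer gridlines, it crosses the z-axis at z ∈ {-1, 1}; the surface avoids every integer y-axis point in the box.
(e) Matching integer coefficients to the picture gives p.

x^2 + 3*y^2 - z^2 + 1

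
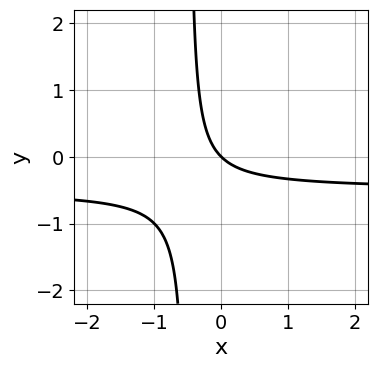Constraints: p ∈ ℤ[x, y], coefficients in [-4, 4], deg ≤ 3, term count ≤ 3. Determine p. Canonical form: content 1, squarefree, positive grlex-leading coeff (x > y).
deg p = 2. A generic line meets the curve in up to 2 points.
Reading off the gridlines: it crosses the y-axis at the gridline y = 0; one x-axis crossing is at x = 0.
These observations pin down the coefficients.

2*x*y + x + y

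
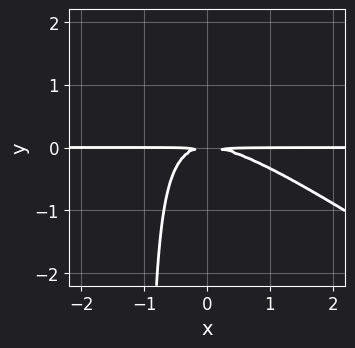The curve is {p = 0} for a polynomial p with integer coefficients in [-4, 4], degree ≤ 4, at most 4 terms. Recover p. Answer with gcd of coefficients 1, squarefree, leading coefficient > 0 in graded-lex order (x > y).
(a) deg p = 3. No degree-2 curve has this shape.
(b) From the visible intercepts: the visible x-axis segment lies entirely on the curve.
(c) The integer polynomial consistent with all of this is the stated p.

2*x^2*y + 3*x*y^2 + 3*y^2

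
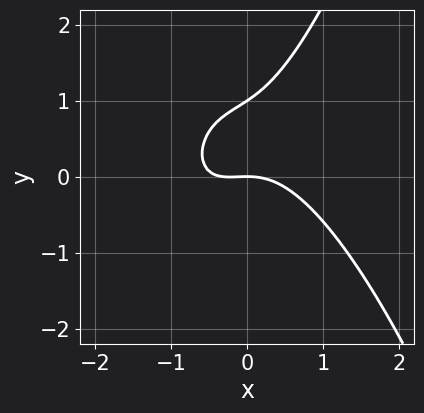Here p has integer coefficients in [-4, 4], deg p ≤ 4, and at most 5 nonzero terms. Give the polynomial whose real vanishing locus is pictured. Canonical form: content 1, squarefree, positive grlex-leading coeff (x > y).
3*x^3 + x^2 + 2*x*y - 3*y^2 + 3*y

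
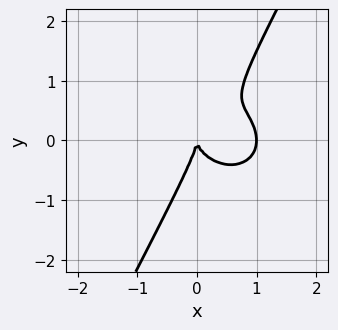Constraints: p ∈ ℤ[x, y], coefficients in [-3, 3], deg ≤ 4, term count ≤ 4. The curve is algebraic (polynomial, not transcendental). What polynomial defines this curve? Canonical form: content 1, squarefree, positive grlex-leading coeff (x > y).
3*x^3 + 3*x*y^2 - 2*y^3 - 3*x^2

First, the degree is 3 — a generic line meets the curve in up to 3 points.
Then, checking where it meets the axes: among the integer gridlines, it crosses the x-axis at x ∈ {0, 1}; it meets the y-axis at y = 0 (among the integer gridlines).
Finally, solving for integer coefficients yields p as stated.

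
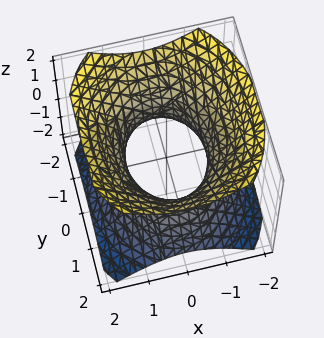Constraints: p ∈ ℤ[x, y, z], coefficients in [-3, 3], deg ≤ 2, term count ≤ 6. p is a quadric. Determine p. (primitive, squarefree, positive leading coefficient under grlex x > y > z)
3*x^2 + 2*y^2 - 3*z^2 - 3

Degree: one connected sheet with a waist; a quadric, so deg p = 2.
Symmetries: the z ↦ −z reflection is a symmetry, so z appears only in even powers; mirror symmetry x ↦ −x ⇒ only even powers of x; mirror symmetry y ↦ −y ⇒ only even powers of y.
From the visible intercepts: no z-intercept at any integer in the box; among the integer gridlines, it crosses the x-axis at x ∈ {-1, 1}.
Fitting integer coefficients to these (and the overall shape) gives p.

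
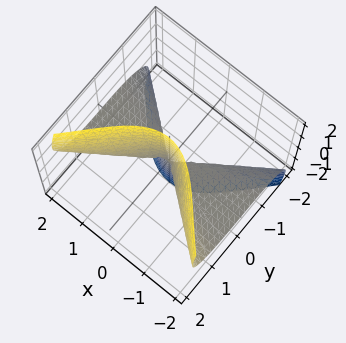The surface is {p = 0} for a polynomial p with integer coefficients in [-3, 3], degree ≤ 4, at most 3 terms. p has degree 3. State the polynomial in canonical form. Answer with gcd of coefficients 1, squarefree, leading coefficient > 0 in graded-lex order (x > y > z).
2*x^2*z - y^3 - 2*y*z^2

First, degree: the shape is more complex than any degree-2 surface, so deg p = 3.
Next, reading off the gridlines: one y-axis crossing is at y = 0; the visible x-axis segment lies entirely on the surface; the visible z-axis segment lies entirely on the surface.
Finally, these observations pin down the coefficients.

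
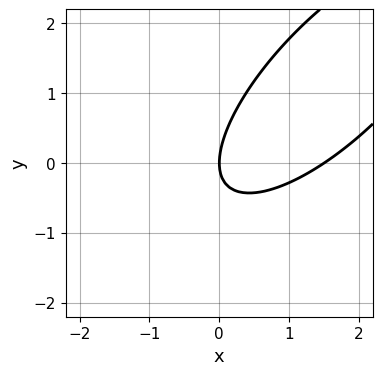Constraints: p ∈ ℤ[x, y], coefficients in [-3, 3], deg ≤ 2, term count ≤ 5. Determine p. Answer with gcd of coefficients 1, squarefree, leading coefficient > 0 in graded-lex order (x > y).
2*x^2 - 3*x*y + 2*y^2 - 3*x

1. The degree is 2 — the shape is more complex than any degree-1 curve.
2. Checking where it meets the axes: one y-axis crossing is at y = 0; it crosses the x-axis at the gridline x = 0.
3. Fitting integer coefficients to these (and the overall shape) gives p.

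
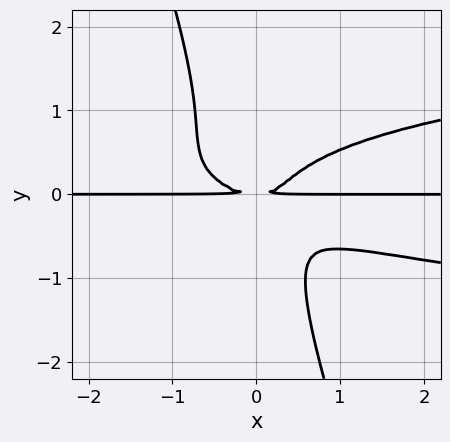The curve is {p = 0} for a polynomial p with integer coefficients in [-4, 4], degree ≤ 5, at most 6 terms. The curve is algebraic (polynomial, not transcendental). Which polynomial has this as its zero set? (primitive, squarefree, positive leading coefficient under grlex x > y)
3*x*y^3 + y^4 - x^2*y - x*y^2 + y^2

1. Degree: no degree-3 curve has this shape, so deg p = 4.
2. Checking where it meets the axes: the visible x-axis segment lies entirely on the curve.
3. Solving for integer coefficients yields p as stated.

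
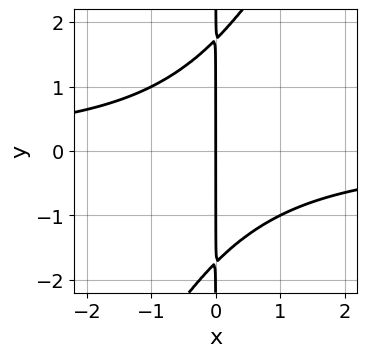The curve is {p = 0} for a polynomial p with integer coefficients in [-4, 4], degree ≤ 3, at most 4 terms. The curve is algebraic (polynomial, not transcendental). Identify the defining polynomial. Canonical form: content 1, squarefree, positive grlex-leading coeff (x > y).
2*x^2*y - x*y^2 + 3*x

(a) The degree is 3 — no degree-2 curve has this shape.
(b) From the axis intercepts and sections: it crosses the x-axis at the gridline x = 0; the visible y-axis segment lies entirely on the curve.
(c) Solving for integer coefficients yields p as stated.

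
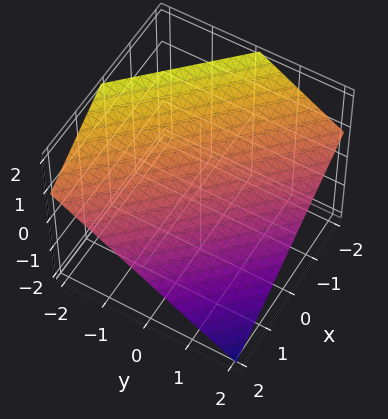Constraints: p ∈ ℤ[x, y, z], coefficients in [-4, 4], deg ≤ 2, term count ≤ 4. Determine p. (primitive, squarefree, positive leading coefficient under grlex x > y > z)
2*x + 2*y + 3*z - 2

Degree: the surface is flat (a plane), so deg p = 1.
Reading off the gridlines: it crosses the x-axis at the gridline x = 1; it crosses the y-axis at the gridline y = 1.
Solving for integer coefficients yields p as stated.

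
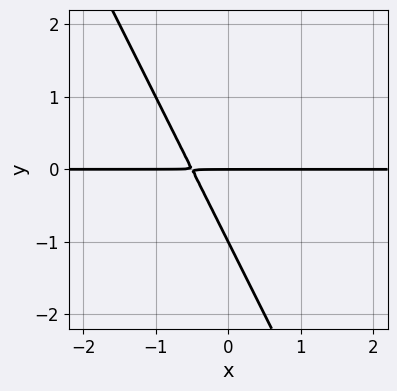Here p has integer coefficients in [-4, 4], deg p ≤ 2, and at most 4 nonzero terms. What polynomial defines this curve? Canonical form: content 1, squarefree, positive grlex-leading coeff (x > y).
2*x*y + y^2 + y

First, deg p = 2. No degree-1 curve has this shape.
Next, against the integer gridlines: the y-axis gridline crossings are at y ∈ {-1, 0}; every point of the x-axis in the box is on the curve.
Finally, assembling these constraints gives the stated polynomial.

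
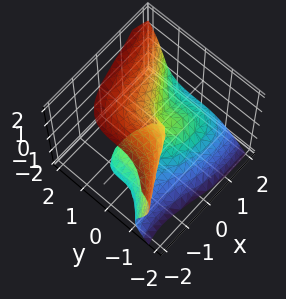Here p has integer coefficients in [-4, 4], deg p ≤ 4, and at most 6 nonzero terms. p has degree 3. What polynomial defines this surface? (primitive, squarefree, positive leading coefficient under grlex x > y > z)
First, the degree is 3 — a generic line meets the surface in up to 3 points.
Next, against the integer gridlines: one y-axis crossing is at y = 0; one x-axis crossing is at x = 0.
Finally, solving for integer coefficients yields p as stated.

x^3 - 3*y^3 + 2*z^3 + 3*x*z - z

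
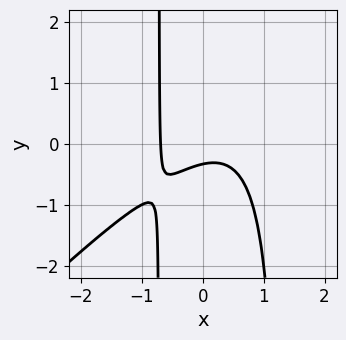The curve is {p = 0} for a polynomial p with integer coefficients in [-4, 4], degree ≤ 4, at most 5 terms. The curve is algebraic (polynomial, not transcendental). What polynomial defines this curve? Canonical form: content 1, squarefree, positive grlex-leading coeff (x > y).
3*x^3 - 3*x^2*y + 2*x*y + 3*y + 1

The degree is 3 — the shape is more complex than any degree-2 curve.
Matching integer coefficients to the picture gives p.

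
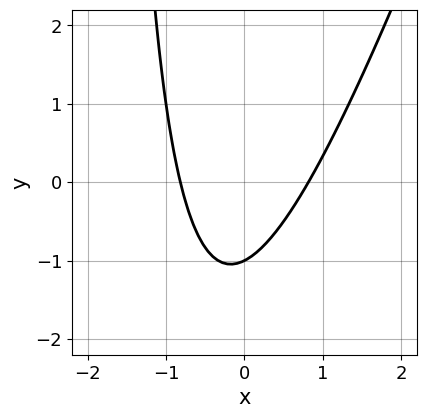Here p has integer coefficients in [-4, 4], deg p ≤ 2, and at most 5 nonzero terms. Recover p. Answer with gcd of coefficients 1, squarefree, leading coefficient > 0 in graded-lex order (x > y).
3*x^2 - x*y - 2*y - 2

(a) Degree: no degree-1 curve has this shape, so deg p = 2.
(b) From the visible intercepts: it meets the y-axis at y = -1 (among the integer gridlines).
(c) The integer polynomial consistent with all of this is the stated p.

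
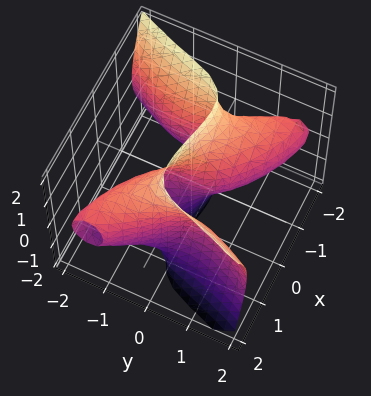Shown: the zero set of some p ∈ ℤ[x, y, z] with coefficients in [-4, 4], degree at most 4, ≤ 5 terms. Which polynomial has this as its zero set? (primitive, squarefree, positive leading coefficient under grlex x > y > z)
2*x^3 + 3*x^2*y - 2*y^3 - 3*y*z^2 - 3*x

1. The degree is 3 — a generic line meets the surface in up to 3 points.
2. From the axis intercepts and sections: the visible z-axis segment lies entirely on the surface; one x-axis crossing is at x = 0; one y-axis crossing is at y = 0.
3. Together with the visible shape, these determine p as stated.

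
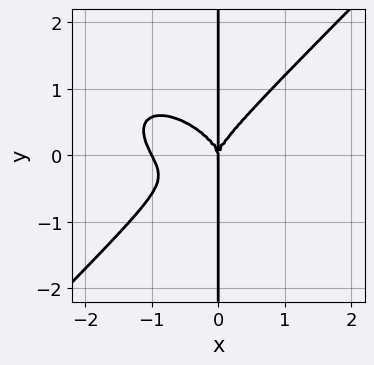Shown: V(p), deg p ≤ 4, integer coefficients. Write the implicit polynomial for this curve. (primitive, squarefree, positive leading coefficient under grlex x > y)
deg p = 4. No degree-3 curve has this shape.
Against the integer gridlines: among the integer gridlines, it crosses the x-axis at x ∈ {-1, 0}; every point of the y-axis in the box is on the curve.
Matching integer coefficients to the picture gives p.

2*x^4 + x^3*y - 3*x*y^3 + 2*x^3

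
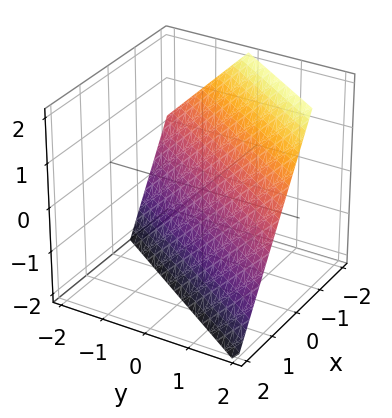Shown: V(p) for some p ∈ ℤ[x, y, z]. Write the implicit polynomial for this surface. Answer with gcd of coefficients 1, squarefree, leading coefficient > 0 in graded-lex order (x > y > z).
3*x - 2*y + 2*z + 2

The degree is 1 — the surface is flat (a plane).
Observable constraints: it meets the z-axis at z = -1 (among the integer gridlines); it crosses the y-axis at the gridline y = 1.
Assembling these constraints gives the stated polynomial.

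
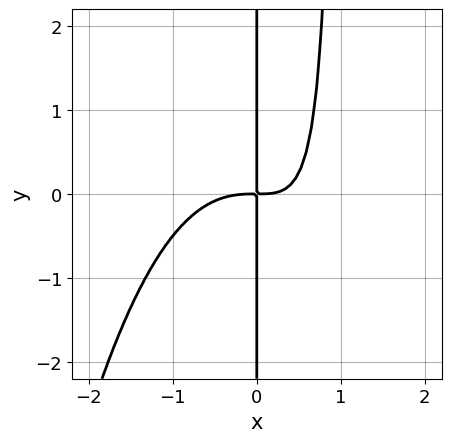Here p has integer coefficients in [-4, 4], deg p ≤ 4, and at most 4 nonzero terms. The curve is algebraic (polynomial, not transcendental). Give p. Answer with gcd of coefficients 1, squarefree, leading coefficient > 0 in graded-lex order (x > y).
First, deg p = 4. No degree-3 curve has this shape.
Then, checking where it meets the axes: every point of the y-axis in the box is on the curve.
Finally, these observations pin down the coefficients.

x^4 + x^2*y - x*y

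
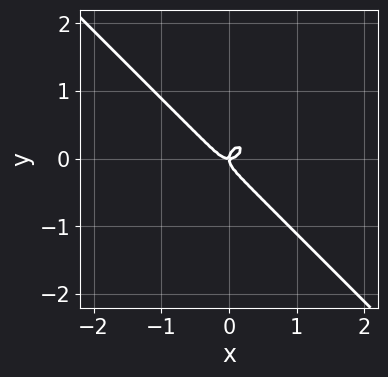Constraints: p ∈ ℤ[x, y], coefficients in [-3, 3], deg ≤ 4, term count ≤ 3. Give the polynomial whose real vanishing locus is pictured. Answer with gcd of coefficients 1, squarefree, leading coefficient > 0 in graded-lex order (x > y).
deg p = 3. A generic line meets the curve in up to 3 points.
From the visible intercepts: one y-axis crossing is at y = 0; it meets the x-axis at x = 0 (among the integer gridlines).
Together with the visible shape, these determine p as stated.

3*x^3 + 3*y^3 - x*y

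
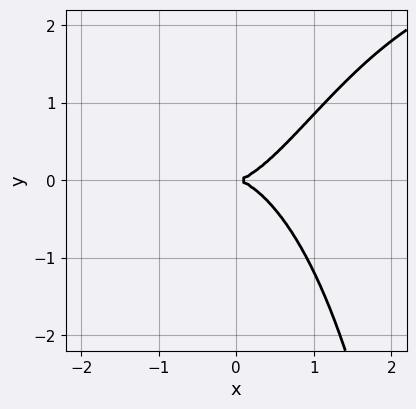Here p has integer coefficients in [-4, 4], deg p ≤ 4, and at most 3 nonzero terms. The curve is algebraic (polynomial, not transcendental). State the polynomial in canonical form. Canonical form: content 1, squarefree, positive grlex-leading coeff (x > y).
x^3*y - 3*x^3 + 3*y^2

1. deg p = 4.
2. Against the integer gridlines: it meets the y-axis at y = 0 (among the integer gridlines); it crosses the x-axis at the gridline x = 0.
3. Fitting integer coefficients to these (and the overall shape) gives p.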